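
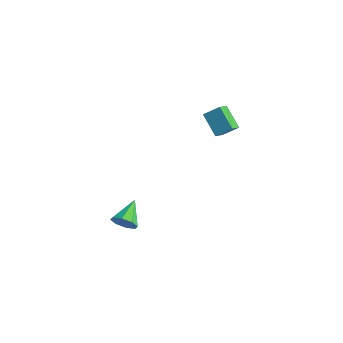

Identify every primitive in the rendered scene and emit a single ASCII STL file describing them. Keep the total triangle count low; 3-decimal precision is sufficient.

solid 
facet normal -0.787 0.217 0.578
outer loop
vertex 2.159 3.0 4.359
vertex 2.813 3.661 5.001
vertex 1.921 3.868 3.709
endloop
endfacet
facet normal -0.579 -0.585 -0.569
outer loop
vertex 3.187 3.519 2.779
vertex 2.159 3.0 4.359
vertex 1.921 3.868 3.709
endloop
endfacet
facet normal -0.787 0.216 0.578
outer loop
vertex 1.921 3.868 3.709
vertex 2.813 3.661 5.001
vertex 2.575 4.529 4.352
endloop
endfacet
facet normal -0.215 0.782 -0.585
outer loop
vertex 2.575 4.529 4.352
vertex 3.187 3.519 2.779
vertex 1.921 3.868 3.709
endloop
endfacet
facet normal 0.215 -0.781 0.586
outer loop
vertex 2.159 3.0 4.359
vertex 4.079 3.312 4.071
vertex 2.813 3.661 5.001
endloop
endfacet
facet normal -0.579 -0.584 -0.569
outer loop
vertex 3.425 2.651 3.428
vertex 2.159 3.0 4.359
vertex 3.187 3.519 2.779
endloop
endfacet
facet normal 0.215 -0.782 0.585
outer loop
vertex 3.425 2.651 3.428
vertex 4.079 3.312 4.071
vertex 2.159 3.0 4.359
endloop
endfacet
facet normal 0.579 0.584 0.569
outer loop
vertex 2.813 3.661 5.001
vertex 4.079 3.312 4.071
vertex 2.575 4.529 4.352
endloop
endfacet
facet normal -0.215 0.782 -0.586
outer loop
vertex 3.841 4.18 3.421
vertex 3.187 3.519 2.779
vertex 2.575 4.529 4.352
endloop
endfacet
facet normal 0.579 0.584 0.568
outer loop
vertex 2.575 4.529 4.352
vertex 4.079 3.312 4.071
vertex 3.841 4.18 3.421
endloop
endfacet
facet normal 0.787 -0.217 -0.578
outer loop
vertex 3.841 4.18 3.421
vertex 3.425 2.651 3.428
vertex 3.187 3.519 2.779
endloop
endfacet
facet normal 0.787 -0.217 -0.578
outer loop
vertex 4.079 3.312 4.071
vertex 3.425 2.651 3.428
vertex 3.841 4.18 3.421
endloop
endfacet
facet normal 0.333 -0.860 -0.386
outer loop
vertex 3.506 -3.966 -0.194
vertex 3.068 -4.379 0.348
vertex 2.936 -4.095 -0.399
endloop
endfacet
facet normal 0.050 0.776 -0.629
outer loop
vertex 3.506 -3.966 -0.194
vertex 2.936 -4.095 -0.399
vertex 2.512 -2.941 0.992
endloop
endfacet
facet normal 0.333 -0.860 -0.386
outer loop
vertex 2.936 -4.095 -0.399
vertex 3.068 -4.379 0.348
vertex 2.442 -4.39 -0.167
endloop
endfacet
facet normal -0.597 0.518 -0.612
outer loop
vertex 2.936 -4.095 -0.399
vertex 2.442 -4.39 -0.167
vertex 2.512 -2.941 0.992
endloop
endfacet
facet normal 0.332 -0.861 -0.386
outer loop
vertex 2.442 -4.39 -0.167
vertex 3.068 -4.379 0.348
vertex 2.316 -4.678 0.367
endloop
endfacet
facet normal -0.976 0.162 -0.143
outer loop
vertex 2.442 -4.39 -0.167
vertex 2.316 -4.678 0.367
vertex 2.512 -2.941 0.992
endloop
endfacet
facet normal 0.333 -0.861 -0.385
outer loop
vertex 2.316 -4.678 0.367
vertex 3.068 -4.379 0.348
vertex 2.629 -4.791 0.89
endloop
endfacet
facet normal -0.863 -0.082 0.499
outer loop
vertex 2.316 -4.678 0.367
vertex 2.629 -4.791 0.89
vertex 2.512 -2.941 0.992
endloop
endfacet
facet normal 0.333 -0.861 -0.385
outer loop
vertex 2.629 -4.791 0.89
vertex 3.068 -4.379 0.348
vertex 3.2 -4.662 1.095
endloop
endfacet
facet normal -0.322 -0.072 0.944
outer loop
vertex 2.629 -4.791 0.89
vertex 3.2 -4.662 1.095
vertex 2.512 -2.941 0.992
endloop
endfacet
facet normal 0.333 -0.861 -0.385
outer loop
vertex 3.2 -4.662 1.095
vertex 3.068 -4.379 0.348
vertex 3.693 -4.367 0.862
endloop
endfacet
facet normal 0.327 0.186 0.927
outer loop
vertex 3.2 -4.662 1.095
vertex 3.693 -4.367 0.862
vertex 2.512 -2.941 0.992
endloop
endfacet
facet normal 0.333 -0.861 -0.385
outer loop
vertex 3.693 -4.367 0.862
vertex 3.068 -4.379 0.348
vertex 3.82 -4.079 0.328
endloop
endfacet
facet normal 0.704 0.541 0.459
outer loop
vertex 3.693 -4.367 0.862
vertex 3.82 -4.079 0.328
vertex 2.512 -2.941 0.992
endloop
endfacet
facet normal 0.333 -0.860 -0.386
outer loop
vertex 3.82 -4.079 0.328
vertex 3.068 -4.379 0.348
vertex 3.506 -3.966 -0.194
endloop
endfacet
facet normal 0.590 0.786 -0.185
outer loop
vertex 3.82 -4.079 0.328
vertex 3.506 -3.966 -0.194
vertex 2.512 -2.941 0.992
endloop
endfacet

endsolid


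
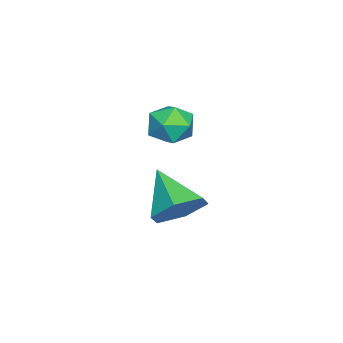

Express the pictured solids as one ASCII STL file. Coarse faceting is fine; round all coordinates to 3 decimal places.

solid 
facet normal 0.560 0.569 -0.602
outer loop
vertex 1.592 -3.624 -1.655
vertex 0.951 -2.992 -1.654
vertex 1.602 -2.975 -1.032
endloop
endfacet
facet normal 0.501 -0.603 0.621
outer loop
vertex 1.592 -3.624 -1.655
vertex 1.602 -2.975 -1.032
vertex 0.049 -3.908 -0.686
endloop
endfacet
facet normal 0.561 0.568 -0.602
outer loop
vertex 1.602 -2.975 -1.032
vertex 0.951 -2.992 -1.654
vertex 0.961 -2.343 -1.032
endloop
endfacet
facet normal 0.136 0.138 0.981
outer loop
vertex 1.602 -2.975 -1.032
vertex 0.961 -2.343 -1.032
vertex 0.049 -3.908 -0.686
endloop
endfacet
facet normal 0.561 0.568 -0.602
outer loop
vertex 0.961 -2.343 -1.032
vertex 0.951 -2.992 -1.654
vertex 0.311 -2.36 -1.654
endloop
endfacet
facet normal -0.609 0.492 0.622
outer loop
vertex 0.961 -2.343 -1.032
vertex 0.311 -2.36 -1.654
vertex 0.049 -3.908 -0.686
endloop
endfacet
facet normal 0.561 0.568 -0.602
outer loop
vertex 0.311 -2.36 -1.654
vertex 0.951 -2.992 -1.654
vertex 0.301 -3.009 -2.276
endloop
endfacet
facet normal -0.990 0.107 -0.096
outer loop
vertex 0.311 -2.36 -1.654
vertex 0.301 -3.009 -2.276
vertex 0.049 -3.908 -0.686
endloop
endfacet
facet normal 0.561 0.569 -0.602
outer loop
vertex 0.301 -3.009 -2.276
vertex 0.951 -2.992 -1.654
vertex 0.942 -3.642 -2.277
endloop
endfacet
facet normal -0.625 -0.633 -0.457
outer loop
vertex 0.301 -3.009 -2.276
vertex 0.942 -3.642 -2.277
vertex 0.049 -3.908 -0.686
endloop
endfacet
facet normal 0.560 0.569 -0.602
outer loop
vertex 0.942 -3.642 -2.277
vertex 0.951 -2.992 -1.654
vertex 1.592 -3.624 -1.655
endloop
endfacet
facet normal 0.121 -0.988 -0.097
outer loop
vertex 0.942 -3.642 -2.277
vertex 1.592 -3.624 -1.655
vertex 0.049 -3.908 -0.686
endloop
endfacet
facet normal 0.566 0.415 0.713
outer loop
vertex 1.013 -2.695 1.751
vertex 0.745 -3.183 2.248
vertex 1.359 -3.349 1.857
endloop
endfacet
facet normal 0.877 0.476 0.073
outer loop
vertex 1.013 -2.695 1.751
vertex 1.359 -3.349 1.857
vertex 1.271 -3.081 1.166
endloop
endfacet
facet normal 0.430 0.829 -0.357
outer loop
vertex 1.013 -2.695 1.751
vertex 1.271 -3.081 1.166
vertex 0.603 -2.75 1.13
endloop
endfacet
facet normal -0.157 0.987 0.016
outer loop
vertex 1.013 -2.695 1.751
vertex 0.603 -2.75 1.13
vertex 0.278 -2.813 1.799
endloop
endfacet
facet normal -0.073 0.731 0.678
outer loop
vertex 1.013 -2.695 1.751
vertex 0.278 -2.813 1.799
vertex 0.745 -3.183 2.248
endloop
endfacet
facet normal 0.964 -0.181 -0.193
outer loop
vertex 1.271 -3.081 1.166
vertex 1.359 -3.349 1.857
vertex 1.162 -3.807 1.301
endloop
endfacet
facet normal 0.461 -0.279 0.842
outer loop
vertex 1.359 -3.349 1.857
vertex 0.745 -3.183 2.248
vertex 0.837 -3.87 1.97
endloop
endfacet
facet normal -0.572 0.232 0.787
outer loop
vertex 0.745 -3.183 2.248
vertex 0.278 -2.813 1.799
vertex 0.169 -3.539 1.934
endloop
endfacet
facet normal -0.708 0.648 -0.283
outer loop
vertex 0.278 -2.813 1.799
vertex 0.603 -2.75 1.13
vertex 0.081 -3.271 1.243
endloop
endfacet
facet normal 0.242 0.392 -0.888
outer loop
vertex 0.603 -2.75 1.13
vertex 1.271 -3.081 1.166
vertex 0.695 -3.437 0.852
endloop
endfacet
facet normal 0.157 -0.987 -0.016
outer loop
vertex 0.427 -3.925 1.349
vertex 1.162 -3.807 1.301
vertex 0.837 -3.87 1.97
endloop
endfacet
facet normal -0.430 -0.829 0.357
outer loop
vertex 0.427 -3.925 1.349
vertex 0.837 -3.87 1.97
vertex 0.169 -3.539 1.934
endloop
endfacet
facet normal -0.877 -0.476 -0.073
outer loop
vertex 0.427 -3.925 1.349
vertex 0.169 -3.539 1.934
vertex 0.081 -3.271 1.243
endloop
endfacet
facet normal -0.566 -0.415 -0.713
outer loop
vertex 0.427 -3.925 1.349
vertex 0.081 -3.271 1.243
vertex 0.695 -3.437 0.852
endloop
endfacet
facet normal 0.073 -0.731 -0.678
outer loop
vertex 0.427 -3.925 1.349
vertex 0.695 -3.437 0.852
vertex 1.162 -3.807 1.301
endloop
endfacet
facet normal 0.708 -0.648 0.283
outer loop
vertex 0.837 -3.87 1.97
vertex 1.162 -3.807 1.301
vertex 1.359 -3.349 1.857
endloop
endfacet
facet normal -0.242 -0.392 0.888
outer loop
vertex 0.169 -3.539 1.934
vertex 0.837 -3.87 1.97
vertex 0.745 -3.183 2.248
endloop
endfacet
facet normal -0.964 0.181 0.193
outer loop
vertex 0.081 -3.271 1.243
vertex 0.169 -3.539 1.934
vertex 0.278 -2.813 1.799
endloop
endfacet
facet normal -0.461 0.279 -0.842
outer loop
vertex 0.695 -3.437 0.852
vertex 0.081 -3.271 1.243
vertex 0.603 -2.75 1.13
endloop
endfacet
facet normal 0.572 -0.232 -0.787
outer loop
vertex 1.162 -3.807 1.301
vertex 0.695 -3.437 0.852
vertex 1.271 -3.081 1.166
endloop
endfacet

endsolid


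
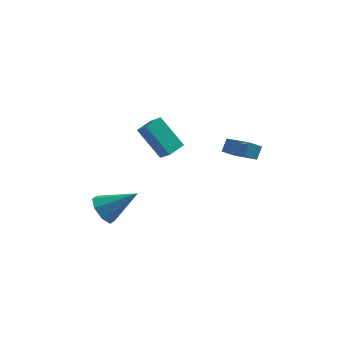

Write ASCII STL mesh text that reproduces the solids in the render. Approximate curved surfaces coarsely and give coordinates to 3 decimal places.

solid 
facet normal -0.812 0.007 -0.584
outer loop
vertex -4.068 -3.233 -0.684
vertex -4.518 -3.812 -0.065
vertex -4.436 -2.861 -0.168
endloop
endfacet
facet normal 0.589 0.794 -0.152
outer loop
vertex -4.068 -3.233 -0.684
vertex -4.436 -2.861 -0.168
vertex -2.782 -3.828 1.185
endloop
endfacet
facet normal -0.811 0.007 -0.585
outer loop
vertex -4.436 -2.861 -0.168
vertex -4.518 -3.812 -0.065
vertex -4.853 -3.047 0.408
endloop
endfacet
facet normal 0.179 0.891 0.417
outer loop
vertex -4.436 -2.861 -0.168
vertex -4.853 -3.047 0.408
vertex -2.782 -3.828 1.185
endloop
endfacet
facet normal -0.811 0.006 -0.584
outer loop
vertex -4.853 -3.047 0.408
vertex -4.518 -3.812 -0.065
vertex -5.073 -3.681 0.707
endloop
endfacet
facet normal -0.152 0.464 0.872
outer loop
vertex -4.853 -3.047 0.408
vertex -5.073 -3.681 0.707
vertex -2.782 -3.828 1.185
endloop
endfacet
facet normal -0.811 0.008 -0.585
outer loop
vertex -5.073 -3.681 0.707
vertex -4.518 -3.812 -0.065
vertex -4.969 -4.392 0.553
endloop
endfacet
facet normal -0.213 -0.236 0.948
outer loop
vertex -5.073 -3.681 0.707
vertex -4.969 -4.392 0.553
vertex -2.782 -3.828 1.185
endloop
endfacet
facet normal -0.811 0.007 -0.585
outer loop
vertex -4.969 -4.392 0.553
vertex -4.518 -3.812 -0.065
vertex -4.6 -4.763 0.037
endloop
endfacet
facet normal 0.033 -0.800 0.599
outer loop
vertex -4.969 -4.392 0.553
vertex -4.6 -4.763 0.037
vertex -2.782 -3.828 1.185
endloop
endfacet
facet normal -0.812 0.007 -0.584
outer loop
vertex -4.6 -4.763 0.037
vertex -4.518 -3.812 -0.065
vertex -4.184 -4.578 -0.539
endloop
endfacet
facet normal 0.442 -0.897 0.031
outer loop
vertex -4.6 -4.763 0.037
vertex -4.184 -4.578 -0.539
vertex -2.782 -3.828 1.185
endloop
endfacet
facet normal -0.812 0.007 -0.584
outer loop
vertex -4.184 -4.578 -0.539
vertex -4.518 -3.812 -0.065
vertex -3.963 -3.943 -0.838
endloop
endfacet
facet normal 0.774 -0.469 -0.425
outer loop
vertex -4.184 -4.578 -0.539
vertex -3.963 -3.943 -0.838
vertex -2.782 -3.828 1.185
endloop
endfacet
facet normal -0.812 0.007 -0.584
outer loop
vertex -3.963 -3.943 -0.838
vertex -4.518 -3.812 -0.065
vertex -4.068 -3.233 -0.684
endloop
endfacet
facet normal 0.834 0.232 -0.500
outer loop
vertex -3.963 -3.943 -0.838
vertex -4.068 -3.233 -0.684
vertex -2.782 -3.828 1.185
endloop
endfacet
facet normal -0.549 0.405 0.731
outer loop
vertex -2.26 -0.816 4.032
vertex -1.51 -0.036 4.163
vertex -2.74 -0.242 3.354
endloop
endfacet
facet normal -0.687 -0.716 -0.120
outer loop
vertex -1.57 -1.104 1.797
vertex -2.26 -0.816 4.032
vertex -2.74 -0.242 3.354
endloop
endfacet
facet normal -0.549 0.405 0.731
outer loop
vertex -2.74 -0.242 3.354
vertex -1.51 -0.036 4.163
vertex -1.99 0.538 3.485
endloop
endfacet
facet normal -0.474 0.569 -0.672
outer loop
vertex -1.99 0.538 3.485
vertex -1.57 -1.104 1.797
vertex -2.74 -0.242 3.354
endloop
endfacet
facet normal 0.474 -0.569 0.672
outer loop
vertex -2.26 -0.816 4.032
vertex -0.34 -0.898 2.606
vertex -1.51 -0.036 4.163
endloop
endfacet
facet normal -0.687 -0.716 -0.120
outer loop
vertex -1.09 -1.678 2.475
vertex -2.26 -0.816 4.032
vertex -1.57 -1.104 1.797
endloop
endfacet
facet normal 0.474 -0.569 0.672
outer loop
vertex -1.09 -1.678 2.475
vertex -0.34 -0.898 2.606
vertex -2.26 -0.816 4.032
endloop
endfacet
facet normal 0.687 0.716 0.120
outer loop
vertex -1.51 -0.036 4.163
vertex -0.34 -0.898 2.606
vertex -1.99 0.538 3.485
endloop
endfacet
facet normal -0.474 0.569 -0.672
outer loop
vertex -0.82 -0.324 1.928
vertex -1.57 -1.104 1.797
vertex -1.99 0.538 3.485
endloop
endfacet
facet normal 0.687 0.716 0.120
outer loop
vertex -1.99 0.538 3.485
vertex -0.34 -0.898 2.606
vertex -0.82 -0.324 1.928
endloop
endfacet
facet normal 0.549 -0.405 -0.731
outer loop
vertex -0.82 -0.324 1.928
vertex -1.09 -1.678 2.475
vertex -1.57 -1.104 1.797
endloop
endfacet
facet normal 0.549 -0.405 -0.731
outer loop
vertex -0.34 -0.898 2.606
vertex -1.09 -1.678 2.475
vertex -0.82 -0.324 1.928
endloop
endfacet
facet normal -0.547 0.736 -0.399
outer loop
vertex 1.522 -2.319 3.168
vertex 1.804 -1.796 3.747
vertex 2.165 -2.112 2.668
endloop
endfacet
facet normal -0.340 -0.631 -0.698
outer loop
vertex 3.216 -3.524 3.433
vertex 1.522 -2.319 3.168
vertex 2.165 -2.112 2.668
endloop
endfacet
facet normal -0.549 0.735 -0.399
outer loop
vertex 2.165 -2.112 2.668
vertex 1.804 -1.796 3.747
vertex 2.446 -1.588 3.247
endloop
endfacet
facet normal 0.765 0.247 -0.595
outer loop
vertex 2.446 -1.588 3.247
vertex 3.216 -3.524 3.433
vertex 2.165 -2.112 2.668
endloop
endfacet
facet normal -0.765 -0.247 0.595
outer loop
vertex 1.522 -2.319 3.168
vertex 2.855 -3.208 4.512
vertex 1.804 -1.796 3.747
endloop
endfacet
facet normal -0.339 -0.631 -0.698
outer loop
vertex 2.574 -3.732 3.933
vertex 1.522 -2.319 3.168
vertex 3.216 -3.524 3.433
endloop
endfacet
facet normal -0.765 -0.247 0.595
outer loop
vertex 2.574 -3.732 3.933
vertex 2.855 -3.208 4.512
vertex 1.522 -2.319 3.168
endloop
endfacet
facet normal 0.339 0.631 0.698
outer loop
vertex 1.804 -1.796 3.747
vertex 2.855 -3.208 4.512
vertex 2.446 -1.588 3.247
endloop
endfacet
facet normal 0.765 0.247 -0.595
outer loop
vertex 3.498 -3.001 4.012
vertex 3.216 -3.524 3.433
vertex 2.446 -1.588 3.247
endloop
endfacet
facet normal 0.340 0.631 0.698
outer loop
vertex 2.446 -1.588 3.247
vertex 2.855 -3.208 4.512
vertex 3.498 -3.001 4.012
endloop
endfacet
facet normal 0.548 -0.736 0.398
outer loop
vertex 3.498 -3.001 4.012
vertex 2.574 -3.732 3.933
vertex 3.216 -3.524 3.433
endloop
endfacet
facet normal 0.547 -0.735 0.400
outer loop
vertex 2.855 -3.208 4.512
vertex 2.574 -3.732 3.933
vertex 3.498 -3.001 4.012
endloop
endfacet

endsolid


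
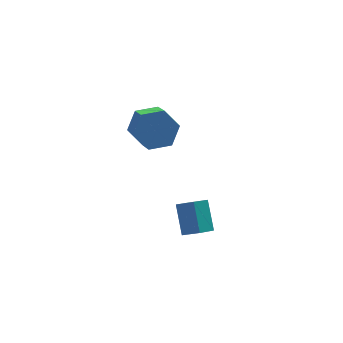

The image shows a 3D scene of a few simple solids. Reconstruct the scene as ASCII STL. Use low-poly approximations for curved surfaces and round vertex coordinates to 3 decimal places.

solid 
facet normal 0.175 0.762 -0.624
outer loop
vertex 3.863 1.427 1.715
vertex 3.422 2.117 2.434
vertex 4.49 1.901 2.47
endloop
endfacet
facet normal 0.799 -0.479 -0.363
outer loop
vertex 3.863 1.427 1.715
vertex 4.49 1.901 2.47
vertex 3.559 0.093 2.806
endloop
endfacet
facet normal 0.799 -0.479 -0.363
outer loop
vertex 3.559 0.093 2.806
vertex 4.49 1.901 2.47
vertex 4.186 0.568 3.561
endloop
endfacet
facet normal -0.174 -0.762 0.624
outer loop
vertex 3.559 0.093 2.806
vertex 4.186 0.568 3.561
vertex 3.118 0.783 3.526
endloop
endfacet
facet normal 0.175 0.762 -0.624
outer loop
vertex 4.49 1.901 2.47
vertex 3.422 2.117 2.434
vertex 4.049 2.591 3.189
endloop
endfacet
facet normal 0.898 0.138 0.418
outer loop
vertex 4.49 1.901 2.47
vertex 4.049 2.591 3.189
vertex 4.186 0.568 3.561
endloop
endfacet
facet normal 0.898 0.138 0.418
outer loop
vertex 4.186 0.568 3.561
vertex 4.049 2.591 3.189
vertex 3.745 1.258 4.281
endloop
endfacet
facet normal -0.174 -0.762 0.624
outer loop
vertex 4.186 0.568 3.561
vertex 3.745 1.258 4.281
vertex 3.118 0.783 3.526
endloop
endfacet
facet normal 0.175 0.762 -0.623
outer loop
vertex 4.049 2.591 3.189
vertex 3.422 2.117 2.434
vertex 2.981 2.807 3.154
endloop
endfacet
facet normal 0.099 0.617 0.781
outer loop
vertex 4.049 2.591 3.189
vertex 2.981 2.807 3.154
vertex 3.745 1.258 4.281
endloop
endfacet
facet normal 0.098 0.617 0.781
outer loop
vertex 3.745 1.258 4.281
vertex 2.981 2.807 3.154
vertex 2.677 1.473 4.245
endloop
endfacet
facet normal -0.174 -0.762 0.624
outer loop
vertex 3.745 1.258 4.281
vertex 2.677 1.473 4.245
vertex 3.118 0.783 3.526
endloop
endfacet
facet normal 0.174 0.762 -0.624
outer loop
vertex 2.981 2.807 3.154
vertex 3.422 2.117 2.434
vertex 2.354 2.332 2.399
endloop
endfacet
facet normal -0.799 0.479 0.363
outer loop
vertex 2.981 2.807 3.154
vertex 2.354 2.332 2.399
vertex 2.677 1.473 4.245
endloop
endfacet
facet normal -0.799 0.479 0.363
outer loop
vertex 2.677 1.473 4.245
vertex 2.354 2.332 2.399
vertex 2.05 0.999 3.49
endloop
endfacet
facet normal -0.175 -0.762 0.624
outer loop
vertex 2.677 1.473 4.245
vertex 2.05 0.999 3.49
vertex 3.118 0.783 3.526
endloop
endfacet
facet normal 0.174 0.762 -0.624
outer loop
vertex 2.354 2.332 2.399
vertex 3.422 2.117 2.434
vertex 2.795 1.642 1.679
endloop
endfacet
facet normal -0.898 -0.137 -0.418
outer loop
vertex 2.354 2.332 2.399
vertex 2.795 1.642 1.679
vertex 2.05 0.999 3.49
endloop
endfacet
facet normal -0.898 -0.138 -0.418
outer loop
vertex 2.05 0.999 3.49
vertex 2.795 1.642 1.679
vertex 2.491 0.309 2.771
endloop
endfacet
facet normal -0.175 -0.762 0.624
outer loop
vertex 2.05 0.999 3.49
vertex 2.491 0.309 2.771
vertex 3.118 0.783 3.526
endloop
endfacet
facet normal 0.174 0.762 -0.624
outer loop
vertex 2.795 1.642 1.679
vertex 3.422 2.117 2.434
vertex 3.863 1.427 1.715
endloop
endfacet
facet normal -0.098 -0.617 -0.781
outer loop
vertex 2.795 1.642 1.679
vertex 3.863 1.427 1.715
vertex 2.491 0.309 2.771
endloop
endfacet
facet normal -0.099 -0.616 -0.781
outer loop
vertex 2.491 0.309 2.771
vertex 3.863 1.427 1.715
vertex 3.559 0.093 2.806
endloop
endfacet
facet normal -0.175 -0.762 0.623
outer loop
vertex 2.491 0.309 2.771
vertex 3.559 0.093 2.806
vertex 3.118 0.783 3.526
endloop
endfacet
facet normal -0.540 0.623 -0.566
outer loop
vertex 2.282 -2.932 1.88
vertex 3.097 -2.683 1.376
vertex 2.007 -4.095 0.861
endloop
endfacet
facet normal -0.823 -0.251 0.509
outer loop
vertex 2.563 -4.737 1.444
vertex 2.282 -2.932 1.88
vertex 2.007 -4.095 0.861
endloop
endfacet
facet normal -0.540 0.623 -0.566
outer loop
vertex 2.007 -4.095 0.861
vertex 3.097 -2.683 1.376
vertex 2.822 -3.846 0.357
endloop
endfacet
facet normal -0.175 -0.741 -0.649
outer loop
vertex 2.822 -3.846 0.357
vertex 2.563 -4.737 1.444
vertex 2.007 -4.095 0.861
endloop
endfacet
facet normal 0.175 0.741 0.649
outer loop
vertex 2.282 -2.932 1.88
vertex 3.653 -3.325 1.959
vertex 3.097 -2.683 1.376
endloop
endfacet
facet normal -0.823 -0.251 0.509
outer loop
vertex 2.838 -3.574 2.463
vertex 2.282 -2.932 1.88
vertex 2.563 -4.737 1.444
endloop
endfacet
facet normal 0.175 0.741 0.649
outer loop
vertex 2.838 -3.574 2.463
vertex 3.653 -3.325 1.959
vertex 2.282 -2.932 1.88
endloop
endfacet
facet normal 0.823 0.251 -0.509
outer loop
vertex 3.097 -2.683 1.376
vertex 3.653 -3.325 1.959
vertex 2.822 -3.846 0.357
endloop
endfacet
facet normal -0.175 -0.741 -0.649
outer loop
vertex 3.378 -4.488 0.94
vertex 2.563 -4.737 1.444
vertex 2.822 -3.846 0.357
endloop
endfacet
facet normal 0.823 0.251 -0.509
outer loop
vertex 2.822 -3.846 0.357
vertex 3.653 -3.325 1.959
vertex 3.378 -4.488 0.94
endloop
endfacet
facet normal 0.540 -0.623 0.566
outer loop
vertex 3.378 -4.488 0.94
vertex 2.838 -3.574 2.463
vertex 2.563 -4.737 1.444
endloop
endfacet
facet normal 0.540 -0.623 0.566
outer loop
vertex 3.653 -3.325 1.959
vertex 2.838 -3.574 2.463
vertex 3.378 -4.488 0.94
endloop
endfacet

endsolid


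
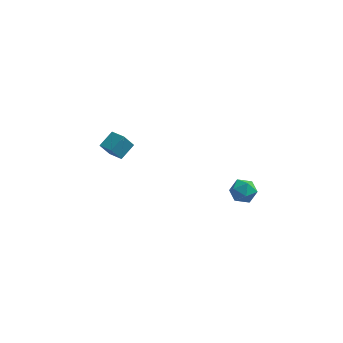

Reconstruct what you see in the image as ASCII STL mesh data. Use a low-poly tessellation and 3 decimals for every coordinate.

solid 
facet normal -0.910 -0.414 0.037
outer loop
vertex 2.874 -3.463 -0.47
vertex 3.167 -4.117 -0.583
vertex 3.082 -3.869 0.094
endloop
endfacet
facet normal -0.878 0.171 0.447
outer loop
vertex 2.874 -3.463 -0.47
vertex 3.082 -3.869 0.094
vertex 3.219 -3.157 0.091
endloop
endfacet
facet normal -0.692 0.721 0.033
outer loop
vertex 2.874 -3.463 -0.47
vertex 3.219 -3.157 0.091
vertex 3.388 -2.964 -0.588
endloop
endfacet
facet normal -0.609 0.477 -0.634
outer loop
vertex 2.874 -3.463 -0.47
vertex 3.388 -2.964 -0.588
vertex 3.356 -3.558 -1.004
endloop
endfacet
facet normal -0.743 -0.224 -0.631
outer loop
vertex 2.874 -3.463 -0.47
vertex 3.356 -3.558 -1.004
vertex 3.167 -4.117 -0.583
endloop
endfacet
facet normal -0.361 0.073 0.930
outer loop
vertex 3.219 -3.157 0.091
vertex 3.082 -3.869 0.094
vertex 3.724 -3.622 0.324
endloop
endfacet
facet normal -0.414 -0.870 0.267
outer loop
vertex 3.082 -3.869 0.094
vertex 3.167 -4.117 -0.583
vertex 3.692 -4.216 -0.092
endloop
endfacet
facet normal -0.144 -0.564 -0.813
outer loop
vertex 3.167 -4.117 -0.583
vertex 3.356 -3.558 -1.004
vertex 3.861 -4.023 -0.771
endloop
endfacet
facet normal 0.074 0.569 -0.819
outer loop
vertex 3.356 -3.558 -1.004
vertex 3.388 -2.964 -0.588
vertex 3.998 -3.311 -0.774
endloop
endfacet
facet normal -0.060 0.964 0.259
outer loop
vertex 3.388 -2.964 -0.588
vertex 3.219 -3.157 0.091
vertex 3.913 -3.063 -0.097
endloop
endfacet
facet normal 0.609 -0.477 0.634
outer loop
vertex 4.206 -3.717 -0.21
vertex 3.724 -3.622 0.324
vertex 3.692 -4.216 -0.092
endloop
endfacet
facet normal 0.692 -0.721 -0.033
outer loop
vertex 4.206 -3.717 -0.21
vertex 3.692 -4.216 -0.092
vertex 3.861 -4.023 -0.771
endloop
endfacet
facet normal 0.878 -0.171 -0.447
outer loop
vertex 4.206 -3.717 -0.21
vertex 3.861 -4.023 -0.771
vertex 3.998 -3.311 -0.774
endloop
endfacet
facet normal 0.910 0.414 -0.037
outer loop
vertex 4.206 -3.717 -0.21
vertex 3.998 -3.311 -0.774
vertex 3.913 -3.063 -0.097
endloop
endfacet
facet normal 0.743 0.224 0.631
outer loop
vertex 4.206 -3.717 -0.21
vertex 3.913 -3.063 -0.097
vertex 3.724 -3.622 0.324
endloop
endfacet
facet normal -0.074 -0.569 0.819
outer loop
vertex 3.692 -4.216 -0.092
vertex 3.724 -3.622 0.324
vertex 3.082 -3.869 0.094
endloop
endfacet
facet normal 0.060 -0.964 -0.259
outer loop
vertex 3.861 -4.023 -0.771
vertex 3.692 -4.216 -0.092
vertex 3.167 -4.117 -0.583
endloop
endfacet
facet normal 0.361 -0.073 -0.930
outer loop
vertex 3.998 -3.311 -0.774
vertex 3.861 -4.023 -0.771
vertex 3.356 -3.558 -1.004
endloop
endfacet
facet normal 0.414 0.870 -0.267
outer loop
vertex 3.913 -3.063 -0.097
vertex 3.998 -3.311 -0.774
vertex 3.388 -2.964 -0.588
endloop
endfacet
facet normal 0.144 0.564 0.813
outer loop
vertex 3.724 -3.622 0.324
vertex 3.913 -3.063 -0.097
vertex 3.219 -3.157 0.091
endloop
endfacet
facet normal -0.524 -0.132 0.841
outer loop
vertex -2.694 1.812 -1.899
vertex -3.376 2.502 -2.216
vertex -3.242 1.058 -2.359
endloop
endfacet
facet normal 0.668 -0.676 0.312
outer loop
vertex -2.764 1.178 -3.124
vertex -2.694 1.812 -1.899
vertex -3.242 1.058 -2.359
endloop
endfacet
facet normal -0.524 -0.132 0.841
outer loop
vertex -3.242 1.058 -2.359
vertex -3.376 2.502 -2.216
vertex -3.924 1.747 -2.676
endloop
endfacet
facet normal -0.527 -0.725 -0.443
outer loop
vertex -3.924 1.747 -2.676
vertex -2.764 1.178 -3.124
vertex -3.242 1.058 -2.359
endloop
endfacet
facet normal 0.527 0.725 0.443
outer loop
vertex -2.694 1.812 -1.899
vertex -2.898 2.622 -2.981
vertex -3.376 2.502 -2.216
endloop
endfacet
facet normal 0.669 -0.675 0.311
outer loop
vertex -2.216 1.933 -2.664
vertex -2.694 1.812 -1.899
vertex -2.764 1.178 -3.124
endloop
endfacet
facet normal 0.526 0.725 0.444
outer loop
vertex -2.216 1.933 -2.664
vertex -2.898 2.622 -2.981
vertex -2.694 1.812 -1.899
endloop
endfacet
facet normal -0.669 0.675 -0.312
outer loop
vertex -3.376 2.502 -2.216
vertex -2.898 2.622 -2.981
vertex -3.924 1.747 -2.676
endloop
endfacet
facet normal -0.527 -0.725 -0.444
outer loop
vertex -3.446 1.868 -3.441
vertex -2.764 1.178 -3.124
vertex -3.924 1.747 -2.676
endloop
endfacet
facet normal -0.669 0.676 -0.311
outer loop
vertex -3.924 1.747 -2.676
vertex -2.898 2.622 -2.981
vertex -3.446 1.868 -3.441
endloop
endfacet
facet normal 0.524 0.132 -0.841
outer loop
vertex -3.446 1.868 -3.441
vertex -2.216 1.933 -2.664
vertex -2.764 1.178 -3.124
endloop
endfacet
facet normal 0.524 0.132 -0.841
outer loop
vertex -2.898 2.622 -2.981
vertex -2.216 1.933 -2.664
vertex -3.446 1.868 -3.441
endloop
endfacet

endsolid


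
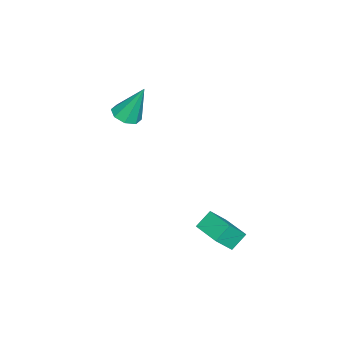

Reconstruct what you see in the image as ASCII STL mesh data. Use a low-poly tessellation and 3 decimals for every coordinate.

solid 
facet normal -0.610 -0.790 -0.062
outer loop
vertex 3.806 1.826 -1.715
vertex 3.156 2.275 -1.038
vertex 3.172 2.393 -2.699
endloop
endfacet
facet normal 0.625 -0.431 -0.651
outer loop
vertex 4.124 3.625 -2.602
vertex 3.806 1.826 -1.715
vertex 3.172 2.393 -2.699
endloop
endfacet
facet normal -0.611 -0.789 -0.062
outer loop
vertex 3.172 2.393 -2.699
vertex 3.156 2.275 -1.038
vertex 2.523 2.842 -2.022
endloop
endfacet
facet normal -0.487 0.436 -0.756
outer loop
vertex 2.523 2.842 -2.022
vertex 4.124 3.625 -2.602
vertex 3.172 2.393 -2.699
endloop
endfacet
facet normal 0.487 -0.436 0.757
outer loop
vertex 3.806 1.826 -1.715
vertex 4.108 3.507 -0.941
vertex 3.156 2.275 -1.038
endloop
endfacet
facet normal 0.625 -0.431 -0.651
outer loop
vertex 4.757 3.058 -1.618
vertex 3.806 1.826 -1.715
vertex 4.124 3.625 -2.602
endloop
endfacet
facet normal 0.488 -0.436 0.756
outer loop
vertex 4.757 3.058 -1.618
vertex 4.108 3.507 -0.941
vertex 3.806 1.826 -1.715
endloop
endfacet
facet normal -0.625 0.432 0.651
outer loop
vertex 3.156 2.275 -1.038
vertex 4.108 3.507 -0.941
vertex 2.523 2.842 -2.022
endloop
endfacet
facet normal -0.487 0.436 -0.757
outer loop
vertex 3.474 4.074 -1.925
vertex 4.124 3.625 -2.602
vertex 2.523 2.842 -2.022
endloop
endfacet
facet normal -0.625 0.431 0.651
outer loop
vertex 2.523 2.842 -2.022
vertex 4.108 3.507 -0.941
vertex 3.474 4.074 -1.925
endloop
endfacet
facet normal 0.610 0.790 0.062
outer loop
vertex 3.474 4.074 -1.925
vertex 4.757 3.058 -1.618
vertex 4.124 3.625 -2.602
endloop
endfacet
facet normal 0.611 0.790 0.062
outer loop
vertex 4.108 3.507 -0.941
vertex 4.757 3.058 -1.618
vertex 3.474 4.074 -1.925
endloop
endfacet
facet normal 0.072 -0.408 -0.910
outer loop
vertex 0.484 -2.211 1.921
vertex 0.084 -2.833 2.168
vertex -0.105 -2.148 1.846
endloop
endfacet
facet normal 0.115 0.991 -0.074
outer loop
vertex 0.484 -2.211 1.921
vertex -0.105 -2.148 1.846
vertex -0.064 -1.987 4.052
endloop
endfacet
facet normal 0.072 -0.408 -0.910
outer loop
vertex -0.105 -2.148 1.846
vertex 0.084 -2.833 2.168
vertex -0.583 -2.486 1.96
endloop
endfacet
facet normal -0.584 0.810 -0.048
outer loop
vertex -0.105 -2.148 1.846
vertex -0.583 -2.486 1.96
vertex -0.064 -1.987 4.052
endloop
endfacet
facet normal 0.071 -0.409 -0.910
outer loop
vertex -0.583 -2.486 1.96
vertex 0.084 -2.833 2.168
vertex -0.671 -3.027 2.196
endloop
endfacet
facet normal -0.955 0.234 0.181
outer loop
vertex -0.583 -2.486 1.96
vertex -0.671 -3.027 2.196
vertex -0.064 -1.987 4.052
endloop
endfacet
facet normal 0.071 -0.409 -0.910
outer loop
vertex -0.671 -3.027 2.196
vertex 0.084 -2.833 2.168
vertex -0.316 -3.455 2.416
endloop
endfacet
facet normal -0.781 -0.401 0.480
outer loop
vertex -0.671 -3.027 2.196
vertex -0.316 -3.455 2.416
vertex -0.064 -1.987 4.052
endloop
endfacet
facet normal 0.071 -0.409 -0.910
outer loop
vertex -0.316 -3.455 2.416
vertex 0.084 -2.833 2.168
vertex 0.273 -3.517 2.49
endloop
endfacet
facet normal -0.161 -0.722 0.673
outer loop
vertex -0.316 -3.455 2.416
vertex 0.273 -3.517 2.49
vertex -0.064 -1.987 4.052
endloop
endfacet
facet normal 0.072 -0.409 -0.910
outer loop
vertex 0.273 -3.517 2.49
vertex 0.084 -2.833 2.168
vertex 0.751 -3.179 2.376
endloop
endfacet
facet normal 0.537 -0.542 0.646
outer loop
vertex 0.273 -3.517 2.49
vertex 0.751 -3.179 2.376
vertex -0.064 -1.987 4.052
endloop
endfacet
facet normal 0.072 -0.409 -0.910
outer loop
vertex 0.751 -3.179 2.376
vertex 0.084 -2.833 2.168
vertex 0.839 -2.638 2.14
endloop
endfacet
facet normal 0.908 0.034 0.417
outer loop
vertex 0.751 -3.179 2.376
vertex 0.839 -2.638 2.14
vertex -0.064 -1.987 4.052
endloop
endfacet
facet normal 0.071 -0.407 -0.910
outer loop
vertex 0.839 -2.638 2.14
vertex 0.084 -2.833 2.168
vertex 0.484 -2.211 1.921
endloop
endfacet
facet normal 0.733 0.670 0.118
outer loop
vertex 0.839 -2.638 2.14
vertex 0.484 -2.211 1.921
vertex -0.064 -1.987 4.052
endloop
endfacet

endsolid


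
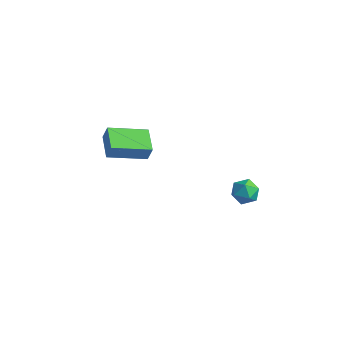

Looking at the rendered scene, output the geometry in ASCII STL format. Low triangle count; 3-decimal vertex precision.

solid 
facet normal -0.337 0.940 0.057
outer loop
vertex 2.505 0.736 -0.648
vertex 1.813 0.486 -0.613
vertex 2.2 0.587 0.005
endloop
endfacet
facet normal 0.312 0.884 0.348
outer loop
vertex 2.505 0.736 -0.648
vertex 2.2 0.587 0.005
vertex 2.897 0.393 -0.128
endloop
endfacet
facet normal 0.758 0.634 -0.153
outer loop
vertex 2.505 0.736 -0.648
vertex 2.897 0.393 -0.128
vertex 2.941 0.171 -0.829
endloop
endfacet
facet normal 0.383 0.536 -0.752
outer loop
vertex 2.505 0.736 -0.648
vertex 2.941 0.171 -0.829
vertex 2.272 0.229 -1.128
endloop
endfacet
facet normal -0.293 0.725 -0.623
outer loop
vertex 2.505 0.736 -0.648
vertex 2.272 0.229 -1.128
vertex 1.813 0.486 -0.613
endloop
endfacet
facet normal 0.278 0.402 0.872
outer loop
vertex 2.897 0.393 -0.128
vertex 2.2 0.587 0.005
vertex 2.448 -0.069 0.228
endloop
endfacet
facet normal -0.772 0.492 0.403
outer loop
vertex 2.2 0.587 0.005
vertex 1.813 0.486 -0.613
vertex 1.779 -0.011 -0.071
endloop
endfacet
facet normal -0.702 0.145 -0.698
outer loop
vertex 1.813 0.486 -0.613
vertex 2.272 0.229 -1.128
vertex 1.823 -0.233 -0.772
endloop
endfacet
facet normal 0.391 -0.160 -0.906
outer loop
vertex 2.272 0.229 -1.128
vertex 2.941 0.171 -0.829
vertex 2.52 -0.427 -0.905
endloop
endfacet
facet normal 0.998 0.000 0.063
outer loop
vertex 2.941 0.171 -0.829
vertex 2.897 0.393 -0.128
vertex 2.907 -0.326 -0.287
endloop
endfacet
facet normal -0.383 -0.536 0.752
outer loop
vertex 2.215 -0.576 -0.252
vertex 2.448 -0.069 0.228
vertex 1.779 -0.011 -0.071
endloop
endfacet
facet normal -0.758 -0.634 0.153
outer loop
vertex 2.215 -0.576 -0.252
vertex 1.779 -0.011 -0.071
vertex 1.823 -0.233 -0.772
endloop
endfacet
facet normal -0.312 -0.884 -0.348
outer loop
vertex 2.215 -0.576 -0.252
vertex 1.823 -0.233 -0.772
vertex 2.52 -0.427 -0.905
endloop
endfacet
facet normal 0.337 -0.940 -0.057
outer loop
vertex 2.215 -0.576 -0.252
vertex 2.52 -0.427 -0.905
vertex 2.907 -0.326 -0.287
endloop
endfacet
facet normal 0.293 -0.725 0.623
outer loop
vertex 2.215 -0.576 -0.252
vertex 2.907 -0.326 -0.287
vertex 2.448 -0.069 0.228
endloop
endfacet
facet normal -0.391 0.160 0.906
outer loop
vertex 1.779 -0.011 -0.071
vertex 2.448 -0.069 0.228
vertex 2.2 0.587 0.005
endloop
endfacet
facet normal -0.998 -0.000 -0.063
outer loop
vertex 1.823 -0.233 -0.772
vertex 1.779 -0.011 -0.071
vertex 1.813 0.486 -0.613
endloop
endfacet
facet normal -0.278 -0.402 -0.872
outer loop
vertex 2.52 -0.427 -0.905
vertex 1.823 -0.233 -0.772
vertex 2.272 0.229 -1.128
endloop
endfacet
facet normal 0.772 -0.492 -0.403
outer loop
vertex 2.907 -0.326 -0.287
vertex 2.52 -0.427 -0.905
vertex 2.941 0.171 -0.829
endloop
endfacet
facet normal 0.702 -0.145 0.698
outer loop
vertex 2.448 -0.069 0.228
vertex 2.907 -0.326 -0.287
vertex 2.897 0.393 -0.128
endloop
endfacet
facet normal -0.718 0.677 0.162
outer loop
vertex -4.507 -1.396 1.38
vertex -3.244 0.066 0.865
vertex -4.753 -1.466 0.58
endloop
endfacet
facet normal -0.631 -0.731 0.258
outer loop
vertex -3.756 -2.406 0.355
vertex -4.507 -1.396 1.38
vertex -4.753 -1.466 0.58
endloop
endfacet
facet normal -0.718 0.677 0.163
outer loop
vertex -4.753 -1.466 0.58
vertex -3.244 0.066 0.865
vertex -3.491 -0.003 0.065
endloop
endfacet
facet normal -0.293 -0.083 -0.953
outer loop
vertex -3.491 -0.003 0.065
vertex -3.756 -2.406 0.355
vertex -4.753 -1.466 0.58
endloop
endfacet
facet normal 0.293 0.083 0.953
outer loop
vertex -4.507 -1.396 1.38
vertex -2.247 -0.874 0.64
vertex -3.244 0.066 0.865
endloop
endfacet
facet normal -0.631 -0.731 0.258
outer loop
vertex -3.509 -2.337 1.155
vertex -4.507 -1.396 1.38
vertex -3.756 -2.406 0.355
endloop
endfacet
facet normal 0.293 0.083 0.953
outer loop
vertex -3.509 -2.337 1.155
vertex -2.247 -0.874 0.64
vertex -4.507 -1.396 1.38
endloop
endfacet
facet normal 0.631 0.731 -0.258
outer loop
vertex -3.244 0.066 0.865
vertex -2.247 -0.874 0.64
vertex -3.491 -0.003 0.065
endloop
endfacet
facet normal -0.293 -0.083 -0.953
outer loop
vertex -2.493 -0.944 -0.16
vertex -3.756 -2.406 0.355
vertex -3.491 -0.003 0.065
endloop
endfacet
facet normal 0.631 0.731 -0.258
outer loop
vertex -3.491 -0.003 0.065
vertex -2.247 -0.874 0.64
vertex -2.493 -0.944 -0.16
endloop
endfacet
facet normal 0.717 -0.677 -0.163
outer loop
vertex -2.493 -0.944 -0.16
vertex -3.509 -2.337 1.155
vertex -3.756 -2.406 0.355
endloop
endfacet
facet normal 0.718 -0.677 -0.162
outer loop
vertex -2.247 -0.874 0.64
vertex -3.509 -2.337 1.155
vertex -2.493 -0.944 -0.16
endloop
endfacet

endsolid


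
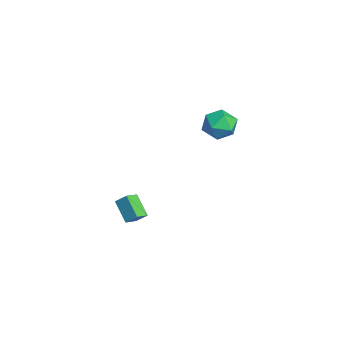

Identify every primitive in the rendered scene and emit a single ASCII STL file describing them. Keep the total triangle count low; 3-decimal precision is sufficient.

solid 
facet normal -0.564 0.736 -0.376
outer loop
vertex -2.301 -2.474 -3.623
vertex -1.936 -1.865 -2.978
vertex -1.106 -2.089 -4.663
endloop
endfacet
facet normal -0.380 -0.635 -0.672
outer loop
vertex -0.564 -2.795 -4.302
vertex -2.301 -2.474 -3.623
vertex -1.106 -2.089 -4.663
endloop
endfacet
facet normal -0.563 0.736 -0.375
outer loop
vertex -1.106 -2.089 -4.663
vertex -1.936 -1.865 -2.978
vertex -0.74 -1.48 -4.017
endloop
endfacet
facet normal 0.733 0.236 -0.638
outer loop
vertex -0.74 -1.48 -4.017
vertex -0.564 -2.795 -4.302
vertex -1.106 -2.089 -4.663
endloop
endfacet
facet normal -0.733 -0.236 0.638
outer loop
vertex -2.301 -2.474 -3.623
vertex -1.394 -2.571 -2.617
vertex -1.936 -1.865 -2.978
endloop
endfacet
facet normal -0.380 -0.635 -0.673
outer loop
vertex -1.76 -3.18 -3.263
vertex -2.301 -2.474 -3.623
vertex -0.564 -2.795 -4.302
endloop
endfacet
facet normal -0.733 -0.236 0.638
outer loop
vertex -1.76 -3.18 -3.263
vertex -1.394 -2.571 -2.617
vertex -2.301 -2.474 -3.623
endloop
endfacet
facet normal 0.380 0.635 0.672
outer loop
vertex -1.936 -1.865 -2.978
vertex -1.394 -2.571 -2.617
vertex -0.74 -1.48 -4.017
endloop
endfacet
facet normal 0.733 0.236 -0.638
outer loop
vertex -0.199 -2.186 -3.657
vertex -0.564 -2.795 -4.302
vertex -0.74 -1.48 -4.017
endloop
endfacet
facet normal 0.381 0.635 0.672
outer loop
vertex -0.74 -1.48 -4.017
vertex -1.394 -2.571 -2.617
vertex -0.199 -2.186 -3.657
endloop
endfacet
facet normal 0.563 -0.736 0.376
outer loop
vertex -0.199 -2.186 -3.657
vertex -1.76 -3.18 -3.263
vertex -0.564 -2.795 -4.302
endloop
endfacet
facet normal 0.563 -0.736 0.375
outer loop
vertex -1.394 -2.571 -2.617
vertex -1.76 -3.18 -3.263
vertex -0.199 -2.186 -3.657
endloop
endfacet
facet normal -0.970 0.192 0.152
outer loop
vertex -0.449 3.071 3.53
vertex -0.623 1.989 3.784
vertex -0.351 2.72 4.595
endloop
endfacet
facet normal -0.570 0.764 0.304
outer loop
vertex -0.449 3.071 3.53
vertex -0.351 2.72 4.595
vertex 0.396 3.446 4.171
endloop
endfacet
facet normal -0.202 0.938 -0.282
outer loop
vertex -0.449 3.071 3.53
vertex 0.396 3.446 4.171
vertex 0.586 3.164 3.098
endloop
endfacet
facet normal -0.375 0.474 -0.797
outer loop
vertex -0.449 3.071 3.53
vertex 0.586 3.164 3.098
vertex -0.044 2.264 2.859
endloop
endfacet
facet normal -0.849 0.013 -0.528
outer loop
vertex -0.449 3.071 3.53
vertex -0.044 2.264 2.859
vertex -0.623 1.989 3.784
endloop
endfacet
facet normal -0.102 0.578 0.810
outer loop
vertex 0.396 3.446 4.171
vertex -0.351 2.72 4.595
vertex 0.744 2.596 4.821
endloop
endfacet
facet normal -0.749 -0.347 0.564
outer loop
vertex -0.351 2.72 4.595
vertex -0.623 1.989 3.784
vertex 0.114 1.696 4.582
endloop
endfacet
facet normal -0.554 -0.637 -0.536
outer loop
vertex -0.623 1.989 3.784
vertex -0.044 2.264 2.859
vertex 0.304 1.414 3.509
endloop
endfacet
facet normal 0.213 0.109 -0.971
outer loop
vertex -0.044 2.264 2.859
vertex 0.586 3.164 3.098
vertex 1.051 2.14 3.085
endloop
endfacet
facet normal 0.492 0.859 -0.139
outer loop
vertex 0.586 3.164 3.098
vertex 0.396 3.446 4.171
vertex 1.323 2.871 3.896
endloop
endfacet
facet normal 0.375 -0.474 0.797
outer loop
vertex 1.149 1.789 4.15
vertex 0.744 2.596 4.821
vertex 0.114 1.696 4.582
endloop
endfacet
facet normal 0.202 -0.938 0.282
outer loop
vertex 1.149 1.789 4.15
vertex 0.114 1.696 4.582
vertex 0.304 1.414 3.509
endloop
endfacet
facet normal 0.570 -0.764 -0.304
outer loop
vertex 1.149 1.789 4.15
vertex 0.304 1.414 3.509
vertex 1.051 2.14 3.085
endloop
endfacet
facet normal 0.970 -0.192 -0.152
outer loop
vertex 1.149 1.789 4.15
vertex 1.051 2.14 3.085
vertex 1.323 2.871 3.896
endloop
endfacet
facet normal 0.849 -0.013 0.528
outer loop
vertex 1.149 1.789 4.15
vertex 1.323 2.871 3.896
vertex 0.744 2.596 4.821
endloop
endfacet
facet normal -0.213 -0.109 0.971
outer loop
vertex 0.114 1.696 4.582
vertex 0.744 2.596 4.821
vertex -0.351 2.72 4.595
endloop
endfacet
facet normal -0.492 -0.859 0.139
outer loop
vertex 0.304 1.414 3.509
vertex 0.114 1.696 4.582
vertex -0.623 1.989 3.784
endloop
endfacet
facet normal 0.102 -0.578 -0.810
outer loop
vertex 1.051 2.14 3.085
vertex 0.304 1.414 3.509
vertex -0.044 2.264 2.859
endloop
endfacet
facet normal 0.749 0.347 -0.564
outer loop
vertex 1.323 2.871 3.896
vertex 1.051 2.14 3.085
vertex 0.586 3.164 3.098
endloop
endfacet
facet normal 0.554 0.637 0.536
outer loop
vertex 0.744 2.596 4.821
vertex 1.323 2.871 3.896
vertex 0.396 3.446 4.171
endloop
endfacet

endsolid


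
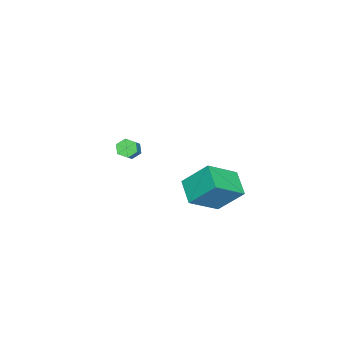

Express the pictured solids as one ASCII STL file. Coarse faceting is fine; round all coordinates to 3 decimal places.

solid 
facet normal -0.751 -0.158 -0.641
outer loop
vertex -4.167 -3.564 0.186
vertex -4.516 -3.174 0.499
vertex -4.168 -2.971 0.041
endloop
endfacet
facet normal 0.659 -0.178 -0.731
outer loop
vertex -4.167 -3.564 0.186
vertex -4.168 -2.971 0.041
vertex -2.896 -3.296 1.267
endloop
endfacet
facet normal 0.659 -0.178 -0.731
outer loop
vertex -2.896 -3.296 1.267
vertex -4.168 -2.971 0.041
vertex -2.897 -2.704 1.122
endloop
endfacet
facet normal 0.753 0.158 0.639
outer loop
vertex -2.896 -3.296 1.267
vertex -2.897 -2.704 1.122
vertex -3.244 -2.906 1.581
endloop
endfacet
facet normal -0.751 -0.158 -0.641
outer loop
vertex -4.168 -2.971 0.041
vertex -4.516 -3.174 0.499
vertex -4.517 -2.581 0.354
endloop
endfacet
facet normal 0.328 0.752 -0.571
outer loop
vertex -4.168 -2.971 0.041
vertex -4.517 -2.581 0.354
vertex -2.897 -2.704 1.122
endloop
endfacet
facet normal 0.328 0.753 -0.571
outer loop
vertex -2.897 -2.704 1.122
vertex -4.517 -2.581 0.354
vertex -3.246 -2.314 1.436
endloop
endfacet
facet normal 0.753 0.159 0.639
outer loop
vertex -2.897 -2.704 1.122
vertex -3.246 -2.314 1.436
vertex -3.244 -2.906 1.581
endloop
endfacet
facet normal -0.753 -0.157 -0.639
outer loop
vertex -4.517 -2.581 0.354
vertex -4.516 -3.174 0.499
vertex -4.864 -2.784 0.813
endloop
endfacet
facet normal -0.332 0.930 0.160
outer loop
vertex -4.517 -2.581 0.354
vertex -4.864 -2.784 0.813
vertex -3.246 -2.314 1.436
endloop
endfacet
facet normal -0.331 0.930 0.159
outer loop
vertex -3.246 -2.314 1.436
vertex -4.864 -2.784 0.813
vertex -3.593 -2.516 1.894
endloop
endfacet
facet normal 0.752 0.159 0.640
outer loop
vertex -3.246 -2.314 1.436
vertex -3.593 -2.516 1.894
vertex -3.244 -2.906 1.581
endloop
endfacet
facet normal -0.753 -0.158 -0.639
outer loop
vertex -4.864 -2.784 0.813
vertex -4.516 -3.174 0.499
vertex -4.863 -3.376 0.958
endloop
endfacet
facet normal -0.659 0.178 0.731
outer loop
vertex -4.864 -2.784 0.813
vertex -4.863 -3.376 0.958
vertex -3.593 -2.516 1.894
endloop
endfacet
facet normal -0.659 0.178 0.731
outer loop
vertex -3.593 -2.516 1.894
vertex -4.863 -3.376 0.958
vertex -3.592 -3.109 2.039
endloop
endfacet
facet normal 0.751 0.158 0.641
outer loop
vertex -3.593 -2.516 1.894
vertex -3.592 -3.109 2.039
vertex -3.244 -2.906 1.581
endloop
endfacet
facet normal -0.753 -0.159 -0.639
outer loop
vertex -4.863 -3.376 0.958
vertex -4.516 -3.174 0.499
vertex -4.514 -3.766 0.644
endloop
endfacet
facet normal -0.328 -0.753 0.571
outer loop
vertex -4.863 -3.376 0.958
vertex -4.514 -3.766 0.644
vertex -3.592 -3.109 2.039
endloop
endfacet
facet normal -0.328 -0.752 0.571
outer loop
vertex -3.592 -3.109 2.039
vertex -4.514 -3.766 0.644
vertex -3.243 -3.499 1.726
endloop
endfacet
facet normal 0.751 0.158 0.641
outer loop
vertex -3.592 -3.109 2.039
vertex -3.243 -3.499 1.726
vertex -3.244 -2.906 1.581
endloop
endfacet
facet normal -0.752 -0.159 -0.640
outer loop
vertex -4.514 -3.766 0.644
vertex -4.516 -3.174 0.499
vertex -4.167 -3.564 0.186
endloop
endfacet
facet normal 0.331 -0.930 -0.159
outer loop
vertex -4.514 -3.766 0.644
vertex -4.167 -3.564 0.186
vertex -3.243 -3.499 1.726
endloop
endfacet
facet normal 0.332 -0.930 -0.160
outer loop
vertex -3.243 -3.499 1.726
vertex -4.167 -3.564 0.186
vertex -2.896 -3.296 1.267
endloop
endfacet
facet normal 0.753 0.157 0.639
outer loop
vertex -3.243 -3.499 1.726
vertex -2.896 -3.296 1.267
vertex -3.244 -2.906 1.581
endloop
endfacet
facet normal -0.759 -0.527 0.381
outer loop
vertex 0.586 2.909 4.463
vertex -0.761 3.976 3.256
vertex 0.795 1.608 3.08
endloop
endfacet
facet normal 0.642 -0.508 0.575
outer loop
vertex 1.941 2.404 2.504
vertex 0.586 2.909 4.463
vertex 0.795 1.608 3.08
endloop
endfacet
facet normal -0.759 -0.527 0.381
outer loop
vertex 0.795 1.608 3.08
vertex -0.761 3.976 3.256
vertex -0.552 2.675 1.873
endloop
endfacet
facet normal 0.109 -0.681 -0.724
outer loop
vertex -0.552 2.675 1.873
vertex 1.941 2.404 2.504
vertex 0.795 1.608 3.08
endloop
endfacet
facet normal -0.109 0.681 0.724
outer loop
vertex 0.586 2.909 4.463
vertex 0.385 4.772 2.68
vertex -0.761 3.976 3.256
endloop
endfacet
facet normal 0.642 -0.508 0.575
outer loop
vertex 1.732 3.705 3.887
vertex 0.586 2.909 4.463
vertex 1.941 2.404 2.504
endloop
endfacet
facet normal -0.109 0.681 0.724
outer loop
vertex 1.732 3.705 3.887
vertex 0.385 4.772 2.68
vertex 0.586 2.909 4.463
endloop
endfacet
facet normal -0.642 0.508 -0.575
outer loop
vertex -0.761 3.976 3.256
vertex 0.385 4.772 2.68
vertex -0.552 2.675 1.873
endloop
endfacet
facet normal 0.109 -0.681 -0.724
outer loop
vertex 0.594 3.471 1.297
vertex 1.941 2.404 2.504
vertex -0.552 2.675 1.873
endloop
endfacet
facet normal -0.642 0.508 -0.575
outer loop
vertex -0.552 2.675 1.873
vertex 0.385 4.772 2.68
vertex 0.594 3.471 1.297
endloop
endfacet
facet normal 0.759 0.527 -0.381
outer loop
vertex 0.594 3.471 1.297
vertex 1.732 3.705 3.887
vertex 1.941 2.404 2.504
endloop
endfacet
facet normal 0.759 0.527 -0.381
outer loop
vertex 0.385 4.772 2.68
vertex 1.732 3.705 3.887
vertex 0.594 3.471 1.297
endloop
endfacet

endsolid


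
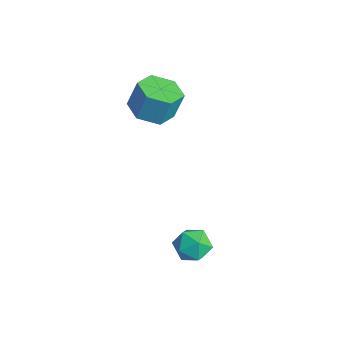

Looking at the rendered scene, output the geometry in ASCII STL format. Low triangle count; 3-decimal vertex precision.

solid 
facet normal -0.087 -0.313 -0.946
outer loop
vertex -1.332 3.164 2.923
vertex -2.286 3.258 2.98
vertex -1.748 3.996 2.686
endloop
endfacet
facet normal 0.897 0.388 -0.211
outer loop
vertex -1.332 3.164 2.923
vertex -1.748 3.996 2.686
vertex -1.22 3.568 4.143
endloop
endfacet
facet normal 0.897 0.388 -0.211
outer loop
vertex -1.22 3.568 4.143
vertex -1.748 3.996 2.686
vertex -1.636 4.401 3.906
endloop
endfacet
facet normal 0.087 0.313 0.946
outer loop
vertex -1.22 3.568 4.143
vertex -1.636 4.401 3.906
vertex -2.174 3.662 4.2
endloop
endfacet
facet normal -0.087 -0.313 -0.946
outer loop
vertex -1.748 3.996 2.686
vertex -2.286 3.258 2.98
vertex -2.701 4.09 2.743
endloop
endfacet
facet normal 0.074 0.944 -0.320
outer loop
vertex -1.748 3.996 2.686
vertex -2.701 4.09 2.743
vertex -1.636 4.401 3.906
endloop
endfacet
facet normal 0.073 0.945 -0.320
outer loop
vertex -1.636 4.401 3.906
vertex -2.701 4.09 2.743
vertex -2.589 4.494 3.962
endloop
endfacet
facet normal 0.086 0.313 0.946
outer loop
vertex -1.636 4.401 3.906
vertex -2.589 4.494 3.962
vertex -2.174 3.662 4.2
endloop
endfacet
facet normal -0.087 -0.313 -0.946
outer loop
vertex -2.701 4.09 2.743
vertex -2.286 3.258 2.98
vertex -3.24 3.352 3.037
endloop
endfacet
facet normal -0.823 0.558 -0.109
outer loop
vertex -2.701 4.09 2.743
vertex -3.24 3.352 3.037
vertex -2.589 4.494 3.962
endloop
endfacet
facet normal -0.823 0.557 -0.109
outer loop
vertex -2.589 4.494 3.962
vertex -3.24 3.352 3.037
vertex -3.128 3.756 4.257
endloop
endfacet
facet normal 0.087 0.314 0.945
outer loop
vertex -2.589 4.494 3.962
vertex -3.128 3.756 4.257
vertex -2.174 3.662 4.2
endloop
endfacet
facet normal -0.087 -0.313 -0.946
outer loop
vertex -3.24 3.352 3.037
vertex -2.286 3.258 2.98
vertex -2.824 2.519 3.274
endloop
endfacet
facet normal -0.897 -0.388 0.211
outer loop
vertex -3.24 3.352 3.037
vertex -2.824 2.519 3.274
vertex -3.128 3.756 4.257
endloop
endfacet
facet normal -0.897 -0.388 0.211
outer loop
vertex -3.128 3.756 4.257
vertex -2.824 2.519 3.274
vertex -2.712 2.924 4.494
endloop
endfacet
facet normal 0.087 0.313 0.946
outer loop
vertex -3.128 3.756 4.257
vertex -2.712 2.924 4.494
vertex -2.174 3.662 4.2
endloop
endfacet
facet normal -0.086 -0.313 -0.946
outer loop
vertex -2.824 2.519 3.274
vertex -2.286 3.258 2.98
vertex -1.871 2.426 3.218
endloop
endfacet
facet normal -0.073 -0.944 0.320
outer loop
vertex -2.824 2.519 3.274
vertex -1.871 2.426 3.218
vertex -2.712 2.924 4.494
endloop
endfacet
facet normal -0.074 -0.945 0.320
outer loop
vertex -2.712 2.924 4.494
vertex -1.871 2.426 3.218
vertex -1.759 2.83 4.437
endloop
endfacet
facet normal 0.087 0.313 0.946
outer loop
vertex -2.712 2.924 4.494
vertex -1.759 2.83 4.437
vertex -2.174 3.662 4.2
endloop
endfacet
facet normal -0.087 -0.314 -0.945
outer loop
vertex -1.871 2.426 3.218
vertex -2.286 3.258 2.98
vertex -1.332 3.164 2.923
endloop
endfacet
facet normal 0.823 -0.557 0.109
outer loop
vertex -1.871 2.426 3.218
vertex -1.332 3.164 2.923
vertex -1.759 2.83 4.437
endloop
endfacet
facet normal 0.823 -0.558 0.109
outer loop
vertex -1.759 2.83 4.437
vertex -1.332 3.164 2.923
vertex -1.22 3.568 4.143
endloop
endfacet
facet normal 0.087 0.313 0.946
outer loop
vertex -1.759 2.83 4.437
vertex -1.22 3.568 4.143
vertex -2.174 3.662 4.2
endloop
endfacet
facet normal -0.830 -0.357 0.428
outer loop
vertex 1.506 2.749 -1.057
vertex 1.741 1.975 -1.246
vertex 1.969 2.313 -0.522
endloop
endfacet
facet normal -0.623 0.248 0.742
outer loop
vertex 1.506 2.749 -1.057
vertex 1.969 2.313 -0.522
vertex 2.132 3.117 -0.654
endloop
endfacet
facet normal -0.603 0.760 0.242
outer loop
vertex 1.506 2.749 -1.057
vertex 2.132 3.117 -0.654
vertex 2.007 3.275 -1.46
endloop
endfacet
facet normal -0.798 0.470 -0.378
outer loop
vertex 1.506 2.749 -1.057
vertex 2.007 3.275 -1.46
vertex 1.765 2.57 -1.826
endloop
endfacet
facet normal -0.939 -0.220 -0.265
outer loop
vertex 1.506 2.749 -1.057
vertex 1.765 2.57 -1.826
vertex 1.741 1.975 -1.246
endloop
endfacet
facet normal 0.040 0.154 0.987
outer loop
vertex 2.132 3.117 -0.654
vertex 1.969 2.313 -0.522
vertex 2.755 2.57 -0.594
endloop
endfacet
facet normal -0.295 -0.827 0.479
outer loop
vertex 1.969 2.313 -0.522
vertex 1.741 1.975 -1.246
vertex 2.513 1.865 -0.96
endloop
endfacet
facet normal -0.470 -0.606 -0.641
outer loop
vertex 1.741 1.975 -1.246
vertex 1.765 2.57 -1.826
vertex 2.388 2.023 -1.766
endloop
endfacet
facet normal -0.243 0.511 -0.824
outer loop
vertex 1.765 2.57 -1.826
vertex 2.007 3.275 -1.46
vertex 2.551 2.827 -1.898
endloop
endfacet
facet normal 0.073 0.981 0.181
outer loop
vertex 2.007 3.275 -1.46
vertex 2.132 3.117 -0.654
vertex 2.779 3.165 -1.174
endloop
endfacet
facet normal 0.798 -0.470 0.378
outer loop
vertex 3.014 2.391 -1.363
vertex 2.755 2.57 -0.594
vertex 2.513 1.865 -0.96
endloop
endfacet
facet normal 0.603 -0.760 -0.242
outer loop
vertex 3.014 2.391 -1.363
vertex 2.513 1.865 -0.96
vertex 2.388 2.023 -1.766
endloop
endfacet
facet normal 0.623 -0.248 -0.742
outer loop
vertex 3.014 2.391 -1.363
vertex 2.388 2.023 -1.766
vertex 2.551 2.827 -1.898
endloop
endfacet
facet normal 0.830 0.357 -0.428
outer loop
vertex 3.014 2.391 -1.363
vertex 2.551 2.827 -1.898
vertex 2.779 3.165 -1.174
endloop
endfacet
facet normal 0.939 0.220 0.265
outer loop
vertex 3.014 2.391 -1.363
vertex 2.779 3.165 -1.174
vertex 2.755 2.57 -0.594
endloop
endfacet
facet normal 0.243 -0.511 0.824
outer loop
vertex 2.513 1.865 -0.96
vertex 2.755 2.57 -0.594
vertex 1.969 2.313 -0.522
endloop
endfacet
facet normal -0.073 -0.981 -0.181
outer loop
vertex 2.388 2.023 -1.766
vertex 2.513 1.865 -0.96
vertex 1.741 1.975 -1.246
endloop
endfacet
facet normal -0.040 -0.154 -0.987
outer loop
vertex 2.551 2.827 -1.898
vertex 2.388 2.023 -1.766
vertex 1.765 2.57 -1.826
endloop
endfacet
facet normal 0.295 0.827 -0.479
outer loop
vertex 2.779 3.165 -1.174
vertex 2.551 2.827 -1.898
vertex 2.007 3.275 -1.46
endloop
endfacet
facet normal 0.470 0.606 0.641
outer loop
vertex 2.755 2.57 -0.594
vertex 2.779 3.165 -1.174
vertex 2.132 3.117 -0.654
endloop
endfacet

endsolid


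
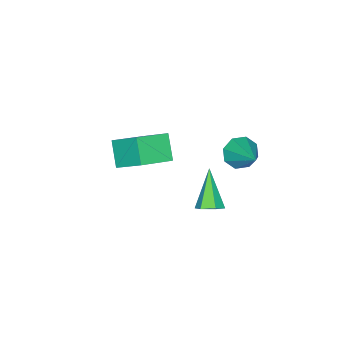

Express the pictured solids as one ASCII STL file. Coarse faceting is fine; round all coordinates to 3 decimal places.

solid 
facet normal -0.522 -0.515 0.680
outer loop
vertex 0.206 -2.174 2.451
vertex -1.55 -1.458 1.646
vertex 0.136 -3.726 1.222
endloop
endfacet
facet normal 0.853 -0.348 0.390
outer loop
vertex 0.97 -2.902 0.134
vertex 0.206 -2.174 2.451
vertex 0.136 -3.726 1.222
endloop
endfacet
facet normal -0.521 -0.515 0.680
outer loop
vertex 0.136 -3.726 1.222
vertex -1.55 -1.458 1.646
vertex -1.62 -3.01 0.418
endloop
endfacet
facet normal -0.035 -0.783 -0.620
outer loop
vertex -1.62 -3.01 0.418
vertex 0.97 -2.902 0.134
vertex 0.136 -3.726 1.222
endloop
endfacet
facet normal 0.035 0.784 0.620
outer loop
vertex 0.206 -2.174 2.451
vertex -0.716 -0.634 0.558
vertex -1.55 -1.458 1.646
endloop
endfacet
facet normal 0.853 -0.347 0.390
outer loop
vertex 1.04 -1.35 1.362
vertex 0.206 -2.174 2.451
vertex 0.97 -2.902 0.134
endloop
endfacet
facet normal 0.036 0.784 0.620
outer loop
vertex 1.04 -1.35 1.362
vertex -0.716 -0.634 0.558
vertex 0.206 -2.174 2.451
endloop
endfacet
facet normal -0.853 0.347 -0.390
outer loop
vertex -1.55 -1.458 1.646
vertex -0.716 -0.634 0.558
vertex -1.62 -3.01 0.418
endloop
endfacet
facet normal -0.035 -0.784 -0.620
outer loop
vertex -0.786 -2.186 -0.671
vertex 0.97 -2.902 0.134
vertex -1.62 -3.01 0.418
endloop
endfacet
facet normal -0.853 0.347 -0.390
outer loop
vertex -1.62 -3.01 0.418
vertex -0.716 -0.634 0.558
vertex -0.786 -2.186 -0.671
endloop
endfacet
facet normal 0.522 0.515 -0.680
outer loop
vertex -0.786 -2.186 -0.671
vertex 1.04 -1.35 1.362
vertex 0.97 -2.902 0.134
endloop
endfacet
facet normal 0.521 0.515 -0.680
outer loop
vertex -0.716 -0.634 0.558
vertex 1.04 -1.35 1.362
vertex -0.786 -2.186 -0.671
endloop
endfacet
facet normal -0.479 -0.679 -0.557
outer loop
vertex -0.608 2.321 3.421
vertex -1.125 3.004 3.033
vertex -0.304 2.593 2.828
endloop
endfacet
facet normal 0.894 -0.324 0.310
outer loop
vertex -0.608 2.321 3.421
vertex -0.304 2.593 2.828
vertex -0.115 4.436 4.207
endloop
endfacet
facet normal -0.479 -0.679 -0.556
outer loop
vertex -0.304 2.593 2.828
vertex -1.125 3.004 3.033
vertex -0.481 3.105 2.355
endloop
endfacet
facet normal 0.962 0.094 -0.258
outer loop
vertex -0.304 2.593 2.828
vertex -0.481 3.105 2.355
vertex -0.115 4.436 4.207
endloop
endfacet
facet normal -0.479 -0.679 -0.556
outer loop
vertex -0.481 3.105 2.355
vertex -1.125 3.004 3.033
vertex -1.035 3.558 2.279
endloop
endfacet
facet normal 0.573 0.608 -0.550
outer loop
vertex -0.481 3.105 2.355
vertex -1.035 3.558 2.279
vertex -0.115 4.436 4.207
endloop
endfacet
facet normal -0.479 -0.679 -0.556
outer loop
vertex -1.035 3.558 2.279
vertex -1.125 3.004 3.033
vertex -1.641 3.686 2.644
endloop
endfacet
facet normal -0.045 0.917 -0.396
outer loop
vertex -1.035 3.558 2.279
vertex -1.641 3.686 2.644
vertex -0.115 4.436 4.207
endloop
endfacet
facet normal -0.478 -0.679 -0.557
outer loop
vertex -1.641 3.686 2.644
vertex -1.125 3.004 3.033
vertex -1.945 3.414 3.237
endloop
endfacet
facet normal -0.530 0.840 0.114
outer loop
vertex -1.641 3.686 2.644
vertex -1.945 3.414 3.237
vertex -0.115 4.436 4.207
endloop
endfacet
facet normal -0.478 -0.679 -0.557
outer loop
vertex -1.945 3.414 3.237
vertex -1.125 3.004 3.033
vertex -1.769 2.902 3.71
endloop
endfacet
facet normal -0.597 0.424 0.681
outer loop
vertex -1.945 3.414 3.237
vertex -1.769 2.902 3.71
vertex -0.115 4.436 4.207
endloop
endfacet
facet normal -0.478 -0.679 -0.557
outer loop
vertex -1.769 2.902 3.71
vertex -1.125 3.004 3.033
vertex -1.215 2.449 3.786
endloop
endfacet
facet normal -0.208 -0.091 0.974
outer loop
vertex -1.769 2.902 3.71
vertex -1.215 2.449 3.786
vertex -0.115 4.436 4.207
endloop
endfacet
facet normal -0.478 -0.679 -0.557
outer loop
vertex -1.215 2.449 3.786
vertex -1.125 3.004 3.033
vertex -0.608 2.321 3.421
endloop
endfacet
facet normal 0.409 -0.400 0.820
outer loop
vertex -1.215 2.449 3.786
vertex -0.608 2.321 3.421
vertex -0.115 4.436 4.207
endloop
endfacet
facet normal 0.594 0.395 -0.701
outer loop
vertex 2.984 3.32 2.454
vertex 2.406 3.481 2.055
vertex 2.657 3.956 2.535
endloop
endfacet
facet normal 0.476 0.134 0.869
outer loop
vertex 2.984 3.32 2.454
vertex 2.657 3.956 2.535
vertex 1.114 2.619 3.585
endloop
endfacet
facet normal 0.593 0.395 -0.701
outer loop
vertex 2.657 3.956 2.535
vertex 2.406 3.481 2.055
vertex 2.079 4.117 2.137
endloop
endfacet
facet normal -0.222 0.748 0.625
outer loop
vertex 2.657 3.956 2.535
vertex 2.079 4.117 2.137
vertex 1.114 2.619 3.585
endloop
endfacet
facet normal 0.593 0.395 -0.702
outer loop
vertex 2.079 4.117 2.137
vertex 2.406 3.481 2.055
vertex 1.828 3.641 1.657
endloop
endfacet
facet normal -0.861 0.506 -0.051
outer loop
vertex 2.079 4.117 2.137
vertex 1.828 3.641 1.657
vertex 1.114 2.619 3.585
endloop
endfacet
facet normal 0.593 0.396 -0.702
outer loop
vertex 1.828 3.641 1.657
vertex 2.406 3.481 2.055
vertex 2.156 3.006 1.576
endloop
endfacet
facet normal -0.801 -0.352 -0.483
outer loop
vertex 1.828 3.641 1.657
vertex 2.156 3.006 1.576
vertex 1.114 2.619 3.585
endloop
endfacet
facet normal 0.593 0.395 -0.701
outer loop
vertex 2.156 3.006 1.576
vertex 2.406 3.481 2.055
vertex 2.734 2.845 1.974
endloop
endfacet
facet normal -0.104 -0.965 -0.240
outer loop
vertex 2.156 3.006 1.576
vertex 2.734 2.845 1.974
vertex 1.114 2.619 3.585
endloop
endfacet
facet normal 0.594 0.395 -0.701
outer loop
vertex 2.734 2.845 1.974
vertex 2.406 3.481 2.055
vertex 2.984 3.32 2.454
endloop
endfacet
facet normal 0.535 -0.723 0.437
outer loop
vertex 2.734 2.845 1.974
vertex 2.984 3.32 2.454
vertex 1.114 2.619 3.585
endloop
endfacet

endsolid


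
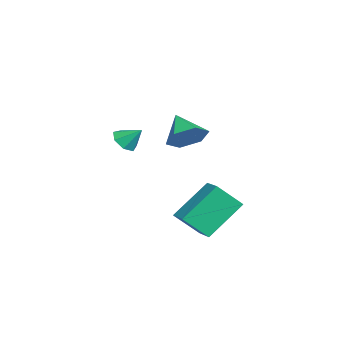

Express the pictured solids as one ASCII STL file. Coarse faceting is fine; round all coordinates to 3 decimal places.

solid 
facet normal -0.377 0.626 0.682
outer loop
vertex 2.78 2.892 -2.502
vertex 3.839 3.272 -2.265
vertex 2.634 3.958 -3.561
endloop
endfacet
facet normal -0.921 -0.331 -0.206
outer loop
vertex 3.461 2.588 -5.055
vertex 2.78 2.892 -2.502
vertex 2.634 3.958 -3.561
endloop
endfacet
facet normal -0.378 0.626 0.682
outer loop
vertex 2.634 3.958 -3.561
vertex 3.839 3.272 -2.265
vertex 3.693 4.339 -3.324
endloop
endfacet
facet normal -0.097 0.706 -0.701
outer loop
vertex 3.693 4.339 -3.324
vertex 3.461 2.588 -5.055
vertex 2.634 3.958 -3.561
endloop
endfacet
facet normal 0.097 -0.706 0.701
outer loop
vertex 2.78 2.892 -2.502
vertex 4.666 1.902 -3.759
vertex 3.839 3.272 -2.265
endloop
endfacet
facet normal -0.921 -0.331 -0.206
outer loop
vertex 3.607 1.521 -3.996
vertex 2.78 2.892 -2.502
vertex 3.461 2.588 -5.055
endloop
endfacet
facet normal 0.097 -0.706 0.702
outer loop
vertex 3.607 1.521 -3.996
vertex 4.666 1.902 -3.759
vertex 2.78 2.892 -2.502
endloop
endfacet
facet normal 0.921 0.331 0.206
outer loop
vertex 3.839 3.272 -2.265
vertex 4.666 1.902 -3.759
vertex 3.693 4.339 -3.324
endloop
endfacet
facet normal -0.096 0.706 -0.701
outer loop
vertex 4.52 2.968 -4.818
vertex 3.461 2.588 -5.055
vertex 3.693 4.339 -3.324
endloop
endfacet
facet normal 0.921 0.331 0.206
outer loop
vertex 3.693 4.339 -3.324
vertex 4.666 1.902 -3.759
vertex 4.52 2.968 -4.818
endloop
endfacet
facet normal 0.377 -0.626 -0.683
outer loop
vertex 4.52 2.968 -4.818
vertex 3.607 1.521 -3.996
vertex 3.461 2.588 -5.055
endloop
endfacet
facet normal 0.378 -0.626 -0.682
outer loop
vertex 4.666 1.902 -3.759
vertex 3.607 1.521 -3.996
vertex 4.52 2.968 -4.818
endloop
endfacet
facet normal 0.702 0.343 -0.625
outer loop
vertex 2.375 2.416 0.437
vertex 1.88 2.083 -0.302
vertex 1.728 2.967 0.013
endloop
endfacet
facet normal -0.158 0.479 0.863
outer loop
vertex 2.375 2.416 0.437
vertex 1.728 2.967 0.013
vertex 0.84 1.577 0.622
endloop
endfacet
facet normal 0.702 0.343 -0.624
outer loop
vertex 1.728 2.967 0.013
vertex 1.88 2.083 -0.302
vertex 1.233 2.635 -0.727
endloop
endfacet
facet normal -0.765 0.596 0.244
outer loop
vertex 1.728 2.967 0.013
vertex 1.233 2.635 -0.727
vertex 0.84 1.577 0.622
endloop
endfacet
facet normal 0.702 0.342 -0.625
outer loop
vertex 1.233 2.635 -0.727
vertex 1.88 2.083 -0.302
vertex 1.384 1.751 -1.041
endloop
endfacet
facet normal -0.948 -0.050 -0.315
outer loop
vertex 1.233 2.635 -0.727
vertex 1.384 1.751 -1.041
vertex 0.84 1.577 0.622
endloop
endfacet
facet normal 0.702 0.342 -0.625
outer loop
vertex 1.384 1.751 -1.041
vertex 1.88 2.083 -0.302
vertex 2.031 1.2 -0.616
endloop
endfacet
facet normal -0.524 -0.813 -0.256
outer loop
vertex 1.384 1.751 -1.041
vertex 2.031 1.2 -0.616
vertex 0.84 1.577 0.622
endloop
endfacet
facet normal 0.702 0.342 -0.624
outer loop
vertex 2.031 1.2 -0.616
vertex 1.88 2.083 -0.302
vertex 2.526 1.532 0.123
endloop
endfacet
facet normal 0.082 -0.929 0.362
outer loop
vertex 2.031 1.2 -0.616
vertex 2.526 1.532 0.123
vertex 0.84 1.577 0.622
endloop
endfacet
facet normal 0.702 0.342 -0.624
outer loop
vertex 2.526 1.532 0.123
vertex 1.88 2.083 -0.302
vertex 2.375 2.416 0.437
endloop
endfacet
facet normal 0.265 -0.282 0.922
outer loop
vertex 2.526 1.532 0.123
vertex 2.375 2.416 0.437
vertex 0.84 1.577 0.622
endloop
endfacet
facet normal -0.269 -0.691 -0.671
outer loop
vertex -1.103 -1.069 -1.53
vertex -1.626 -0.657 -1.745
vertex -0.968 -0.685 -1.98
endloop
endfacet
facet normal 0.946 0.045 0.322
outer loop
vertex -1.103 -1.069 -1.53
vertex -0.968 -0.685 -1.98
vertex -1.334 0.097 -1.015
endloop
endfacet
facet normal -0.269 -0.692 -0.670
outer loop
vertex -0.968 -0.685 -1.98
vertex -1.626 -0.657 -1.745
vertex -1.328 -0.28 -2.254
endloop
endfacet
facet normal 0.792 0.586 -0.174
outer loop
vertex -0.968 -0.685 -1.98
vertex -1.328 -0.28 -2.254
vertex -1.334 0.097 -1.015
endloop
endfacet
facet normal -0.268 -0.692 -0.670
outer loop
vertex -1.328 -0.28 -2.254
vertex -1.626 -0.657 -1.745
vertex -1.913 -0.159 -2.145
endloop
endfacet
facet normal 0.142 0.947 -0.288
outer loop
vertex -1.328 -0.28 -2.254
vertex -1.913 -0.159 -2.145
vertex -1.334 0.097 -1.015
endloop
endfacet
facet normal -0.269 -0.693 -0.669
outer loop
vertex -1.913 -0.159 -2.145
vertex -1.626 -0.657 -1.745
vertex -2.282 -0.413 -1.734
endloop
endfacet
facet normal -0.513 0.856 0.069
outer loop
vertex -1.913 -0.159 -2.145
vertex -2.282 -0.413 -1.734
vertex -1.334 0.097 -1.015
endloop
endfacet
facet normal -0.268 -0.691 -0.671
outer loop
vertex -2.282 -0.413 -1.734
vertex -1.626 -0.657 -1.745
vertex -2.157 -0.851 -1.333
endloop
endfacet
facet normal -0.680 0.380 0.627
outer loop
vertex -2.282 -0.413 -1.734
vertex -2.157 -0.851 -1.333
vertex -1.334 0.097 -1.015
endloop
endfacet
facet normal -0.268 -0.692 -0.671
outer loop
vertex -2.157 -0.851 -1.333
vertex -1.626 -0.657 -1.745
vertex -1.633 -1.143 -1.241
endloop
endfacet
facet normal -0.236 -0.119 0.965
outer loop
vertex -2.157 -0.851 -1.333
vertex -1.633 -1.143 -1.241
vertex -1.334 0.097 -1.015
endloop
endfacet
facet normal -0.269 -0.691 -0.670
outer loop
vertex -1.633 -1.143 -1.241
vertex -1.626 -0.657 -1.745
vertex -1.103 -1.069 -1.53
endloop
endfacet
facet normal 0.490 -0.269 0.829
outer loop
vertex -1.633 -1.143 -1.241
vertex -1.103 -1.069 -1.53
vertex -1.334 0.097 -1.015
endloop
endfacet

endsolid


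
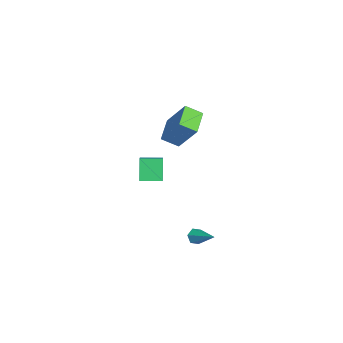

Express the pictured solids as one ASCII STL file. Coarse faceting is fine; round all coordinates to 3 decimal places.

solid 
facet normal -0.501 -0.011 0.865
outer loop
vertex -1.551 -2.602 -0.398
vertex -1.603 -1.223 -0.411
vertex -2.779 -2.655 -1.11
endloop
endfacet
facet normal 0.038 -0.999 0.009
outer loop
vertex -1.957 -2.637 -2.529
vertex -1.551 -2.602 -0.398
vertex -2.779 -2.655 -1.11
endloop
endfacet
facet normal -0.501 -0.011 0.866
outer loop
vertex -2.779 -2.655 -1.11
vertex -1.603 -1.223 -0.411
vertex -2.831 -1.276 -1.122
endloop
endfacet
facet normal -0.865 -0.037 -0.501
outer loop
vertex -2.831 -1.276 -1.122
vertex -1.957 -2.637 -2.529
vertex -2.779 -2.655 -1.11
endloop
endfacet
facet normal 0.864 0.037 0.501
outer loop
vertex -1.551 -2.602 -0.398
vertex -0.781 -1.205 -1.83
vertex -1.603 -1.223 -0.411
endloop
endfacet
facet normal 0.038 -0.999 0.009
outer loop
vertex -0.729 -2.584 -1.818
vertex -1.551 -2.602 -0.398
vertex -1.957 -2.637 -2.529
endloop
endfacet
facet normal 0.865 0.037 0.501
outer loop
vertex -0.729 -2.584 -1.818
vertex -0.781 -1.205 -1.83
vertex -1.551 -2.602 -0.398
endloop
endfacet
facet normal -0.038 0.999 -0.009
outer loop
vertex -1.603 -1.223 -0.411
vertex -0.781 -1.205 -1.83
vertex -2.831 -1.276 -1.122
endloop
endfacet
facet normal -0.865 -0.037 -0.501
outer loop
vertex -2.009 -1.258 -2.542
vertex -1.957 -2.637 -2.529
vertex -2.831 -1.276 -1.122
endloop
endfacet
facet normal -0.038 0.999 -0.009
outer loop
vertex -2.831 -1.276 -1.122
vertex -0.781 -1.205 -1.83
vertex -2.009 -1.258 -2.542
endloop
endfacet
facet normal 0.501 0.011 -0.866
outer loop
vertex -2.009 -1.258 -2.542
vertex -0.729 -2.584 -1.818
vertex -1.957 -2.637 -2.529
endloop
endfacet
facet normal 0.501 0.011 -0.865
outer loop
vertex -0.781 -1.205 -1.83
vertex -0.729 -2.584 -1.818
vertex -2.009 -1.258 -2.542
endloop
endfacet
facet normal -0.662 -0.598 -0.452
outer loop
vertex 3.55 0.554 -4.173
vertex 3.117 0.836 -3.911
vertex 3.308 1.015 -4.428
endloop
endfacet
facet normal 0.776 0.060 -0.628
outer loop
vertex 3.55 0.554 -4.173
vertex 3.308 1.015 -4.428
vertex 4.323 1.924 -3.089
endloop
endfacet
facet normal -0.662 -0.598 -0.452
outer loop
vertex 3.308 1.015 -4.428
vertex 3.117 0.836 -3.911
vertex 2.875 1.297 -4.166
endloop
endfacet
facet normal 0.127 0.773 -0.621
outer loop
vertex 3.308 1.015 -4.428
vertex 2.875 1.297 -4.166
vertex 4.323 1.924 -3.089
endloop
endfacet
facet normal -0.663 -0.598 -0.451
outer loop
vertex 2.875 1.297 -4.166
vertex 3.117 0.836 -3.911
vertex 2.684 1.118 -3.648
endloop
endfacet
facet normal -0.472 0.872 0.127
outer loop
vertex 2.875 1.297 -4.166
vertex 2.684 1.118 -3.648
vertex 4.323 1.924 -3.089
endloop
endfacet
facet normal -0.663 -0.598 -0.451
outer loop
vertex 2.684 1.118 -3.648
vertex 3.117 0.836 -3.911
vertex 2.926 0.657 -3.393
endloop
endfacet
facet normal -0.423 0.258 0.868
outer loop
vertex 2.684 1.118 -3.648
vertex 2.926 0.657 -3.393
vertex 4.323 1.924 -3.089
endloop
endfacet
facet normal -0.663 -0.598 -0.451
outer loop
vertex 2.926 0.657 -3.393
vertex 3.117 0.836 -3.911
vertex 3.359 0.375 -3.656
endloop
endfacet
facet normal 0.226 -0.456 0.861
outer loop
vertex 2.926 0.657 -3.393
vertex 3.359 0.375 -3.656
vertex 4.323 1.924 -3.089
endloop
endfacet
facet normal -0.662 -0.598 -0.452
outer loop
vertex 3.359 0.375 -3.656
vertex 3.117 0.836 -3.911
vertex 3.55 0.554 -4.173
endloop
endfacet
facet normal 0.825 -0.554 0.113
outer loop
vertex 3.359 0.375 -3.656
vertex 3.55 0.554 -4.173
vertex 4.323 1.924 -3.089
endloop
endfacet
facet normal -0.929 0.169 0.330
outer loop
vertex -0.574 -0.929 3.51
vertex 0.239 0.141 5.252
vertex -0.606 0.092 2.898
endloop
endfacet
facet normal -0.370 -0.486 -0.792
outer loop
vertex 1.001 -0.201 2.328
vertex -0.574 -0.929 3.51
vertex -0.606 0.092 2.898
endloop
endfacet
facet normal -0.929 0.169 0.330
outer loop
vertex -0.606 0.092 2.898
vertex 0.239 0.141 5.252
vertex 0.207 1.161 4.64
endloop
endfacet
facet normal -0.026 0.857 -0.514
outer loop
vertex 0.207 1.161 4.64
vertex 1.001 -0.201 2.328
vertex -0.606 0.092 2.898
endloop
endfacet
facet normal 0.026 -0.857 0.514
outer loop
vertex -0.574 -0.929 3.51
vertex 1.846 -0.152 4.682
vertex 0.239 0.141 5.252
endloop
endfacet
facet normal -0.369 -0.487 -0.792
outer loop
vertex 1.033 -1.221 2.94
vertex -0.574 -0.929 3.51
vertex 1.001 -0.201 2.328
endloop
endfacet
facet normal 0.026 -0.857 0.514
outer loop
vertex 1.033 -1.221 2.94
vertex 1.846 -0.152 4.682
vertex -0.574 -0.929 3.51
endloop
endfacet
facet normal 0.370 0.487 0.792
outer loop
vertex 0.239 0.141 5.252
vertex 1.846 -0.152 4.682
vertex 0.207 1.161 4.64
endloop
endfacet
facet normal -0.027 0.857 -0.514
outer loop
vertex 1.814 0.869 4.07
vertex 1.001 -0.201 2.328
vertex 0.207 1.161 4.64
endloop
endfacet
facet normal 0.369 0.486 0.792
outer loop
vertex 0.207 1.161 4.64
vertex 1.846 -0.152 4.682
vertex 1.814 0.869 4.07
endloop
endfacet
facet normal 0.929 -0.169 -0.330
outer loop
vertex 1.814 0.869 4.07
vertex 1.033 -1.221 2.94
vertex 1.001 -0.201 2.328
endloop
endfacet
facet normal 0.929 -0.169 -0.330
outer loop
vertex 1.846 -0.152 4.682
vertex 1.033 -1.221 2.94
vertex 1.814 0.869 4.07
endloop
endfacet

endsolid
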